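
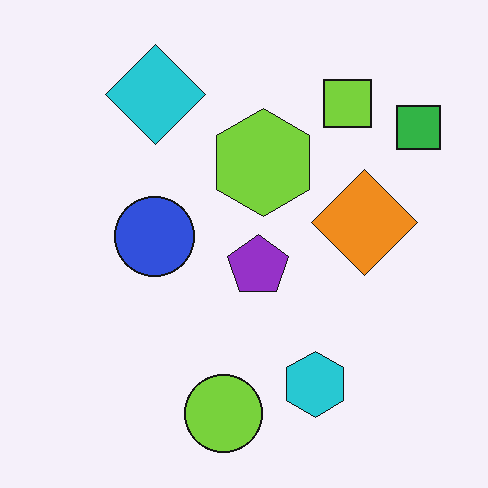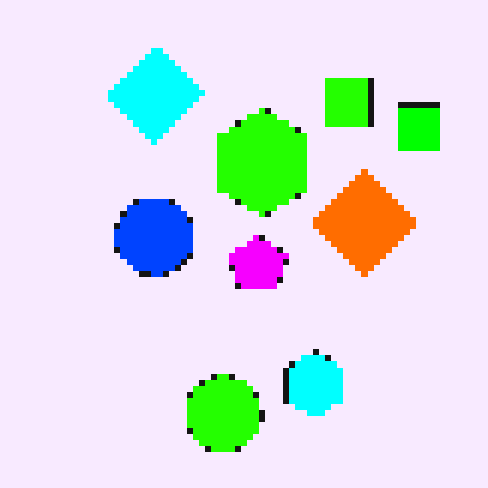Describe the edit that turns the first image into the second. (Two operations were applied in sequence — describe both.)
The second image is the first moderately pixelated, then heavily oversaturated.

Shapes are reduced to large square blocks; fine edges and outlines are lost — a downscale-then-upscale (mosaic) effect. All colors are more vivid — a global saturation change.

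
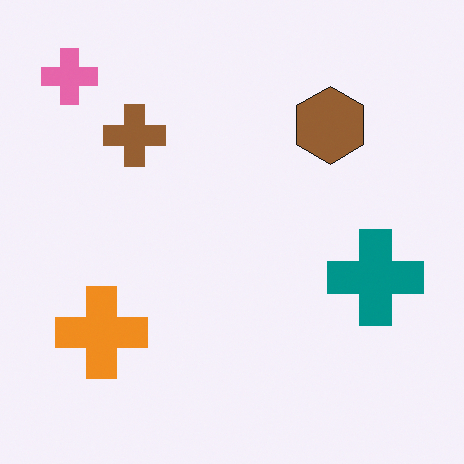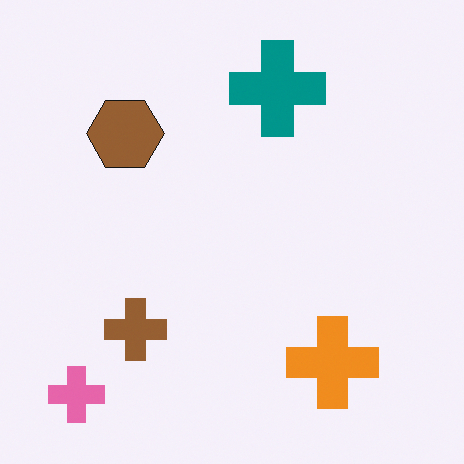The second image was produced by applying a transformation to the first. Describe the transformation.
It was rotated 90° counter-clockwise.

The pink cross sits in the top-left of the first image and the bottom-left of the second — consistent with a whole-image 90° counter-clockwise rotation.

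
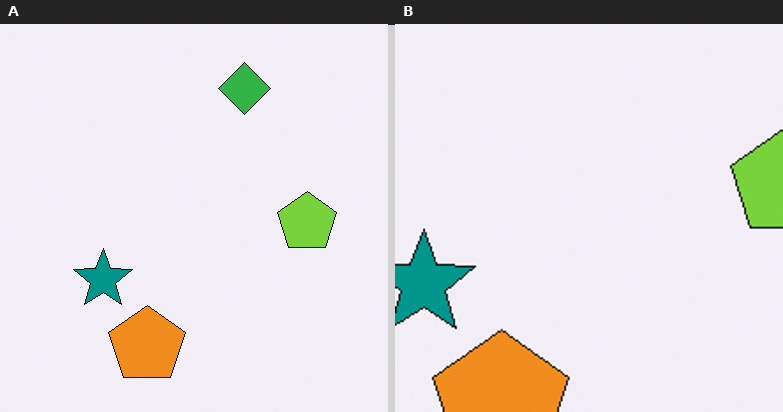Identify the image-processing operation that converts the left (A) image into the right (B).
Cropped to a noticeably smaller region and rescaled.

The visible shapes are larger and the field of view is narrower; shapes near the original edges may be partly or wholly outside the frame — a crop-and-rescale.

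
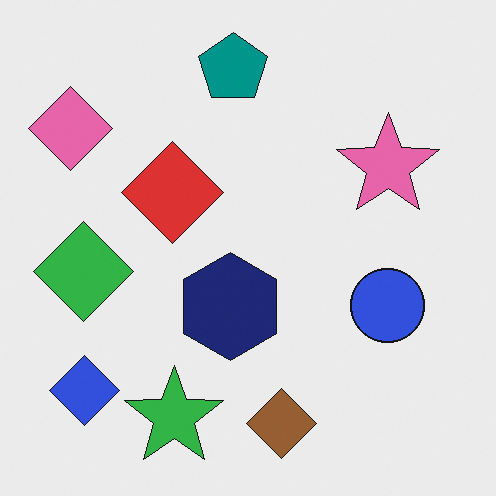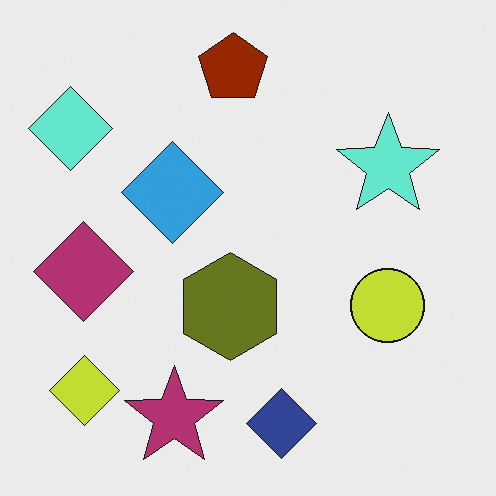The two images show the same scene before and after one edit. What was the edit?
The image was hue-shifted through roughly half the color wheel.

Every shape's color has rotated by the same amount around the hue wheel — a uniform hue shift.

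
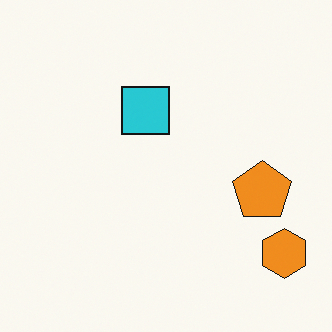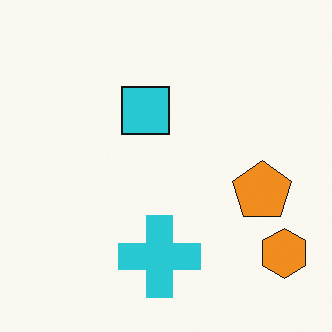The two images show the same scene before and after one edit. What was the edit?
The image was overlaid with an additional cyan cross.

A cyan cross appears in the second image that is absent from the first.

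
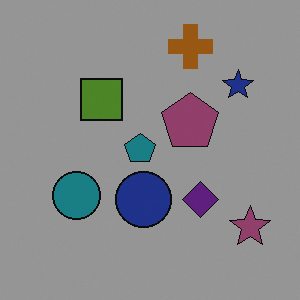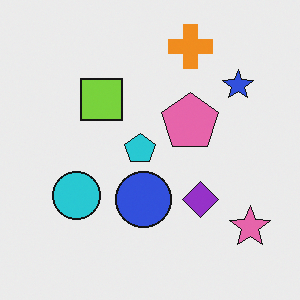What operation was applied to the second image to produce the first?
The first image is the second noticeably darkened.

Every pixel — background and shapes alike — is uniformly darkened.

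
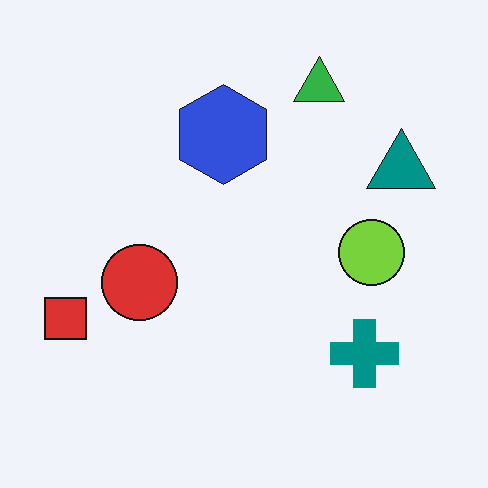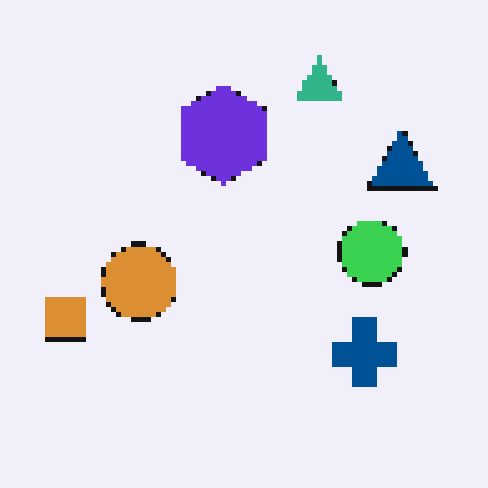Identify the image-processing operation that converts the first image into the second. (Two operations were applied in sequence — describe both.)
It was hue-shifted by a small amount, then mildly pixelated.

Every shape's color has rotated by the same amount around the hue wheel — a uniform hue shift. Shapes are reduced to large square blocks; fine edges and outlines are lost — a downscale-then-upscale (mosaic) effect.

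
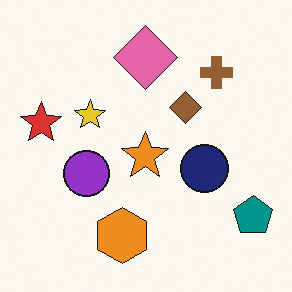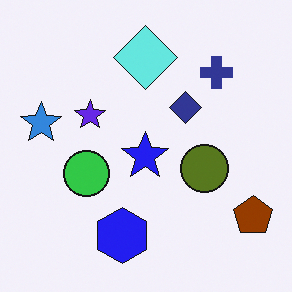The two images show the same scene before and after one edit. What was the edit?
The second image is the first hue-shifted through roughly half the color wheel.

Every shape's color has rotated by the same amount around the hue wheel — a uniform hue shift.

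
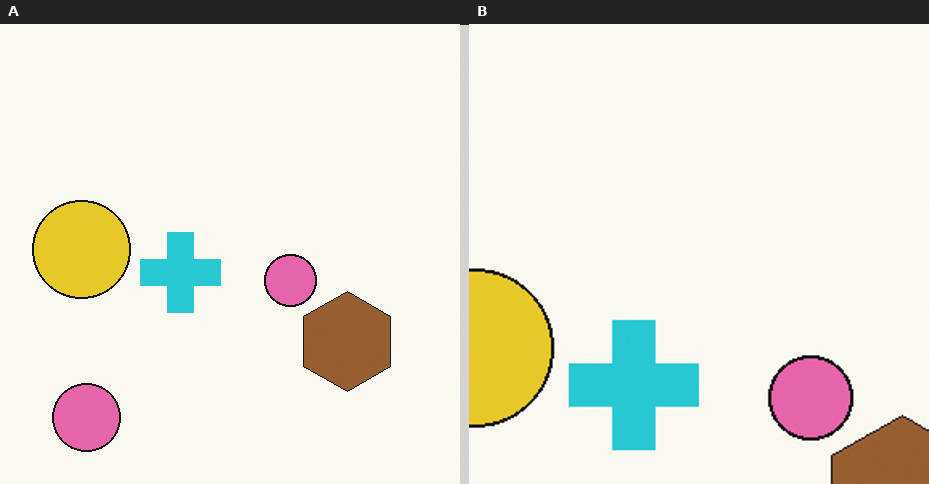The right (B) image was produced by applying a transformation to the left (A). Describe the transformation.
The image was cropped to a modestly smaller region and rescaled.

The visible shapes are larger and the field of view is narrower; shapes near the original edges may be partly or wholly outside the frame — a crop-and-rescale.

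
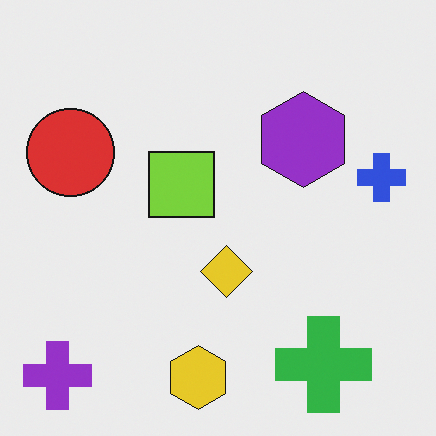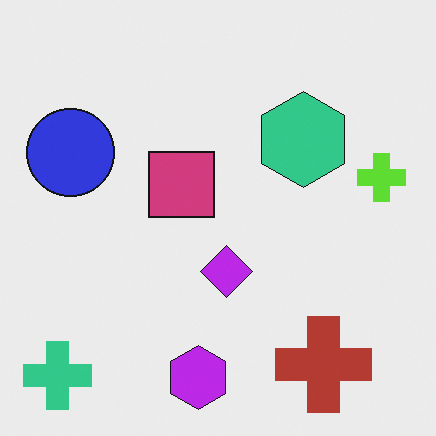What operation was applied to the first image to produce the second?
This is the original image hue-shifted through roughly half the color wheel.

Every shape's color has rotated by the same amount around the hue wheel — a uniform hue shift.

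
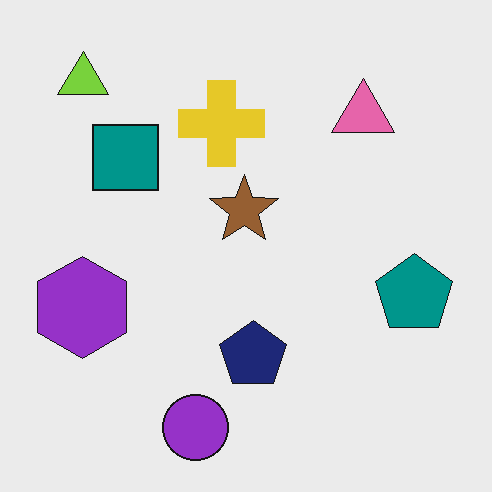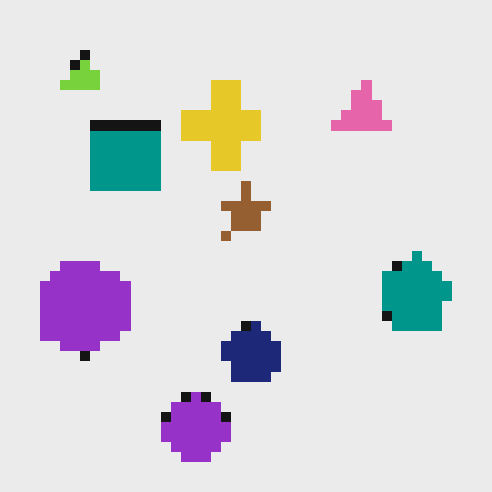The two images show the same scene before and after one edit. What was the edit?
The second image is the first coarsely pixelated.

Shapes are reduced to large square blocks; fine edges and outlines are lost — a downscale-then-upscale (mosaic) effect.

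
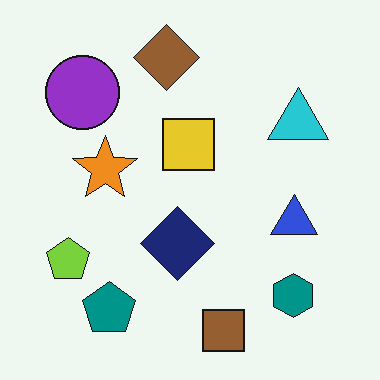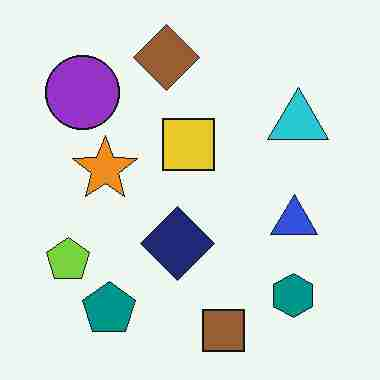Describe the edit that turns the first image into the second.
The transformation is: heavily JPEG-compressed with obvious blocking artifacts.

Blocky 8×8 compression artifacts appear around shape edges and the flat background shows ringing — characteristic JPEG degradation.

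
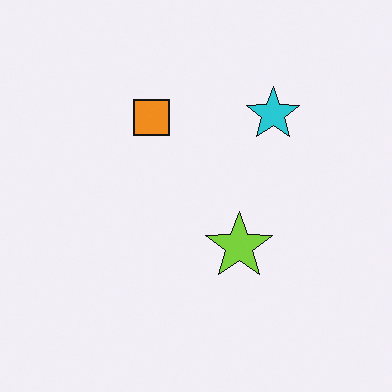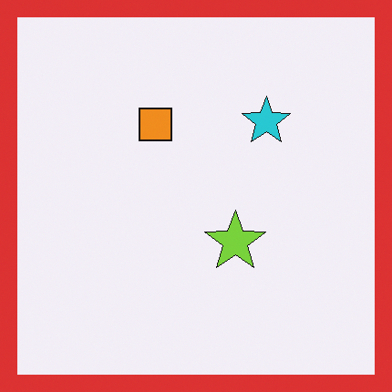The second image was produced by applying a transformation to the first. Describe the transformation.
The second image is the first framed with a red border.

A solid red frame runs around the edge of the second image, with the content slightly shrunk inside it.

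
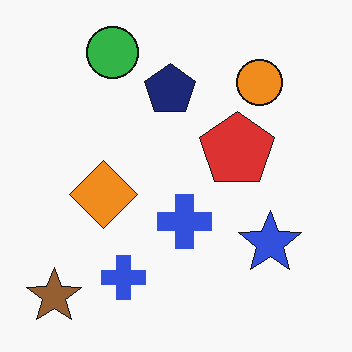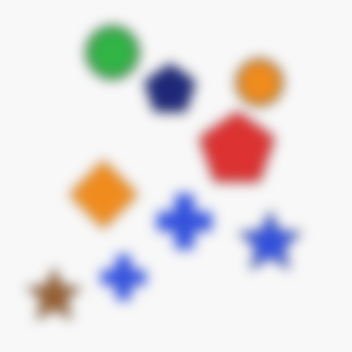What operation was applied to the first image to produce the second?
The second image is the first heavily blurred.

Shape edges and outlines are uniformly softened across the whole image.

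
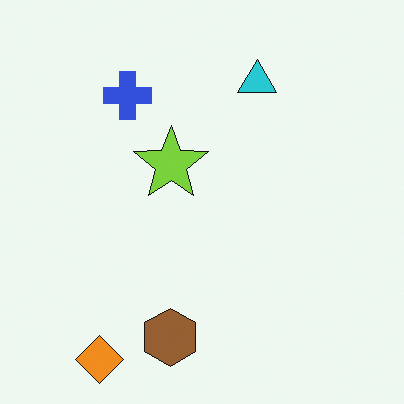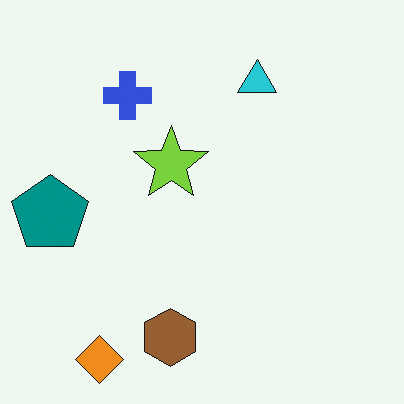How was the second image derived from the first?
The transformation is: overlaid with an additional teal pentagon.

A teal pentagon appears in the second image that is absent from the first.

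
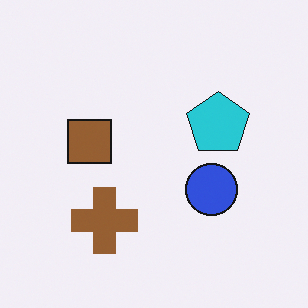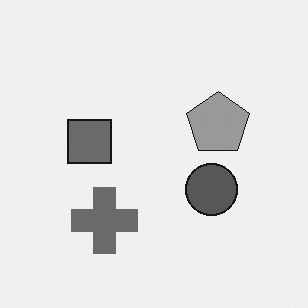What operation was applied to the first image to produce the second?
The transformation is: converted to grayscale.

All color is removed — every shape is now a shade of grey.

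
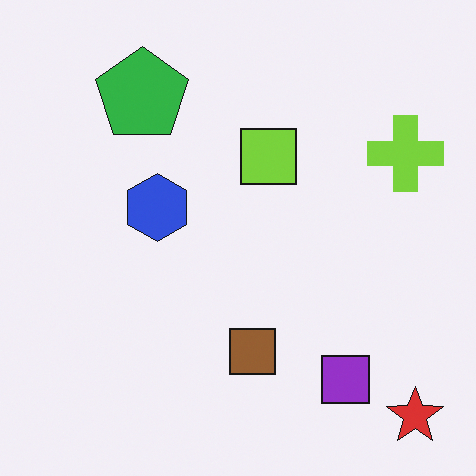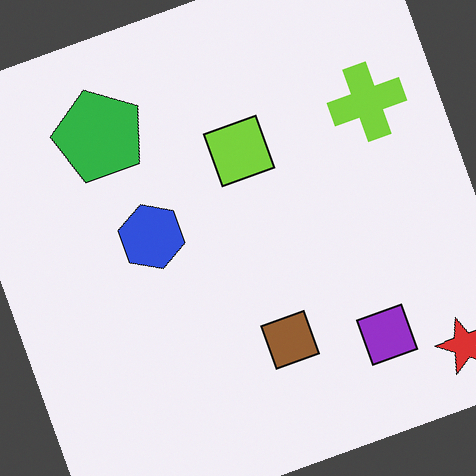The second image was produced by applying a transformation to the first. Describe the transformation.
The second image is the first rotated counter-clockwise by a clearly visible amount.

Every shape is tilted by the same angle and the image corners show triangular fill wedges — a whole-image rotation by a non-right angle.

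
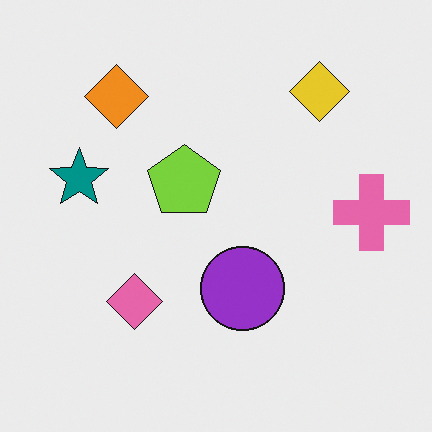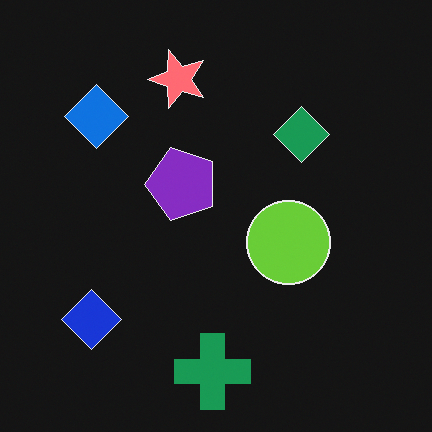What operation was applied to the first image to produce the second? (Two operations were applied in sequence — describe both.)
It was color-inverted (negative), then transposed (reflected across the top-left ↔ bottom-right diagonal).

The light background has become dark and every shape's color is its complement — a photographic negative. Shapes have swapped their row and column positions — what was in the top-right is now in the bottom-left — a diagonal reflection.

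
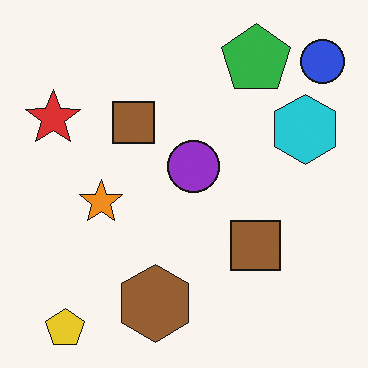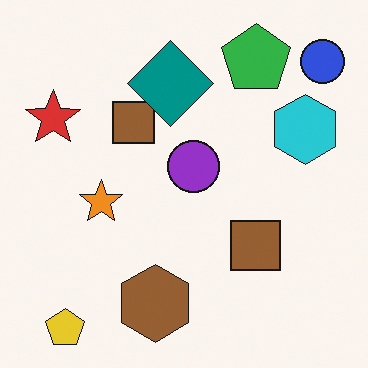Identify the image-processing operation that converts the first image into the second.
It was overlaid with an additional teal diamond.

A teal diamond appears in the second image that is absent from the first.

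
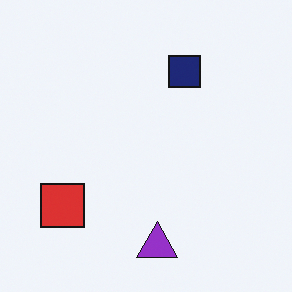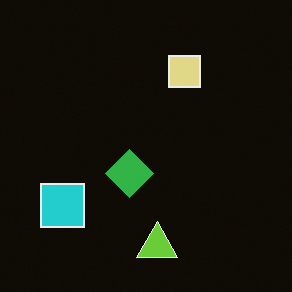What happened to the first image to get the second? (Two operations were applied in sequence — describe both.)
The image was color-inverted (negative), then overlaid with an additional green diamond.

The light background has become dark and every shape's color is its complement — a photographic negative. A green diamond appears in the second image that is absent from the first.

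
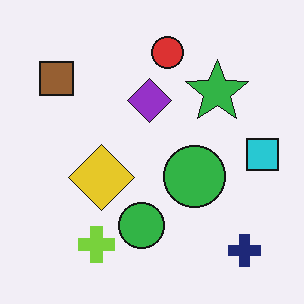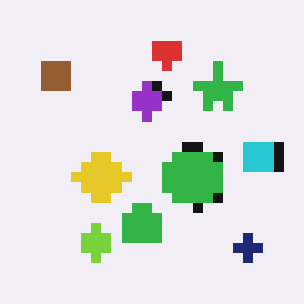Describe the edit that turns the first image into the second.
The transformation is: coarsely pixelated.

Shapes are reduced to large square blocks; fine edges and outlines are lost — a downscale-then-upscale (mosaic) effect.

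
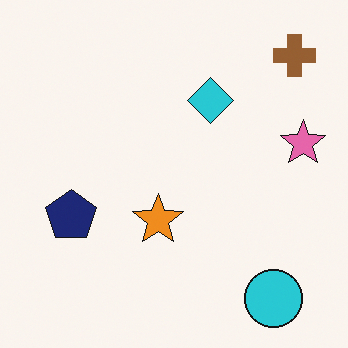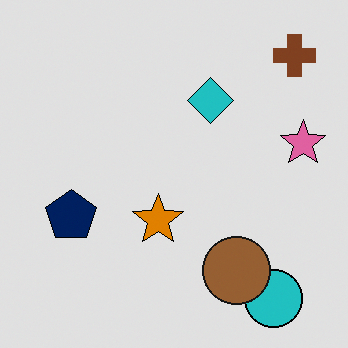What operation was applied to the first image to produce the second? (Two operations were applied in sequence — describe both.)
Moderately posterized, then overlaid with an additional brown circle.

Each flat color has snapped to a coarser quantized level — most visibly, the near-white background has dropped to a flat grey. A brown circle appears in the second image that is absent from the first.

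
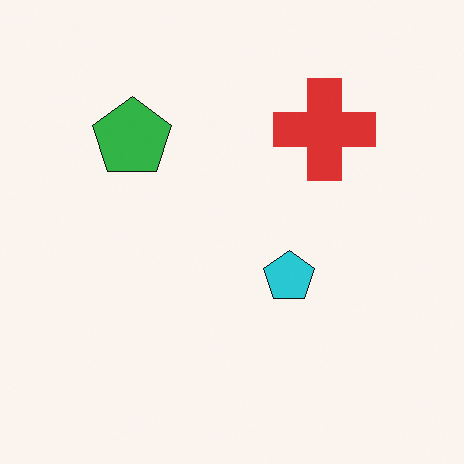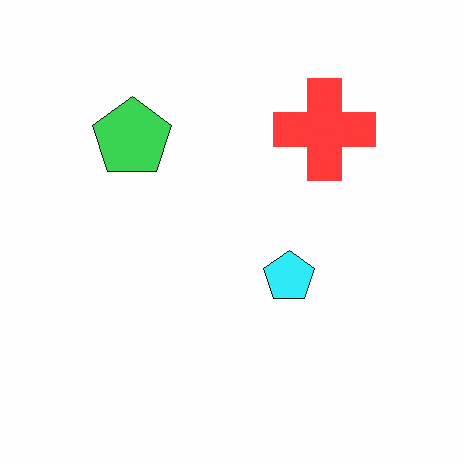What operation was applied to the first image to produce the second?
The image was slightly brightened.

Every pixel — background and shapes alike — is uniformly brightened.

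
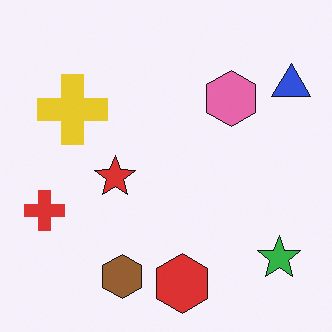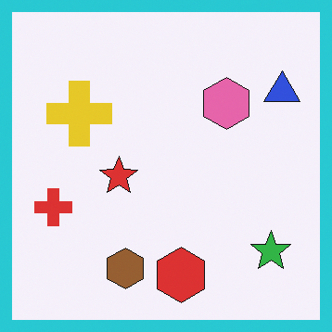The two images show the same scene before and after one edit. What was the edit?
The image was framed with a cyan border.

A solid cyan frame runs around the edge of the second image, with the content slightly shrunk inside it.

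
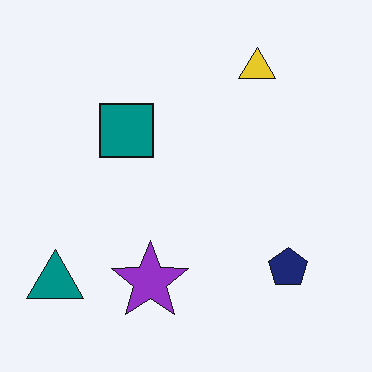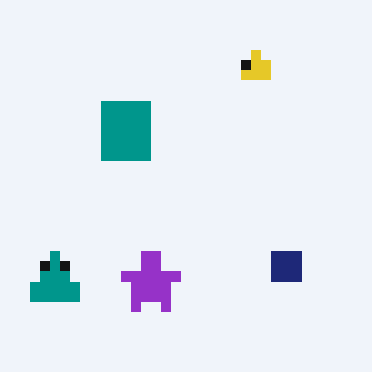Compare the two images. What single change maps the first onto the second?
The image was coarsely pixelated.

Shapes are reduced to large square blocks; fine edges and outlines are lost — a downscale-then-upscale (mosaic) effect.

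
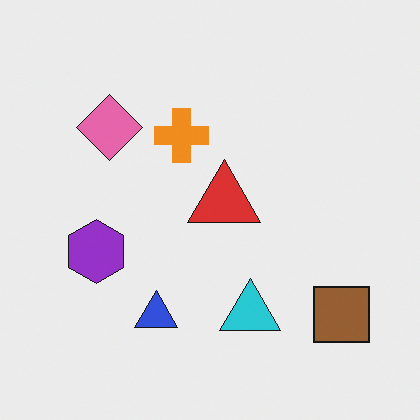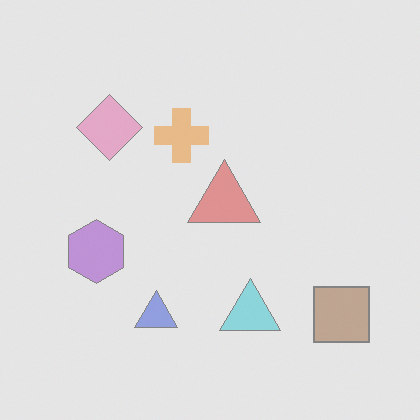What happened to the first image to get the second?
This is the original image given much lower contrast.

Tones are pushed toward mid-grey across the whole image — a global contrast change.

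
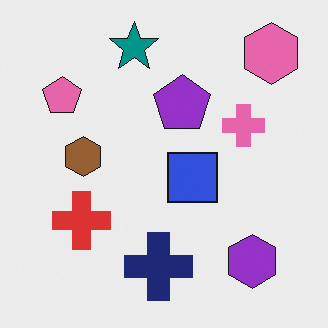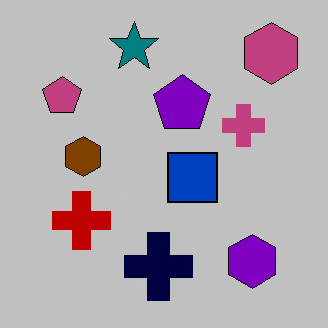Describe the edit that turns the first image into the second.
It was aggressively posterized.

Each flat color has snapped to a coarser quantized level — most visibly, the near-white background has dropped to a flat grey.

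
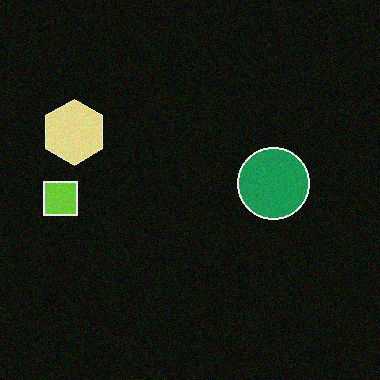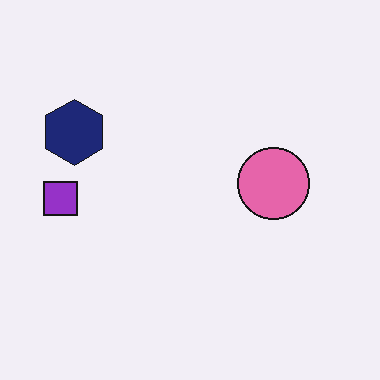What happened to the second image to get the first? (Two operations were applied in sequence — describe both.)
Color-inverted (negative), then degraded with subtle gaussian noise.

The light background has become dark and every shape's color is its complement — a photographic negative. Random speckle covers the whole image, including the flat background.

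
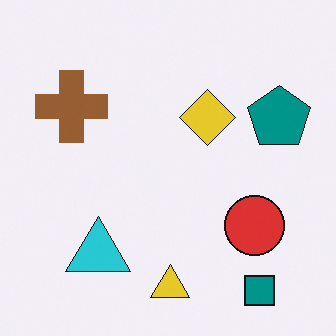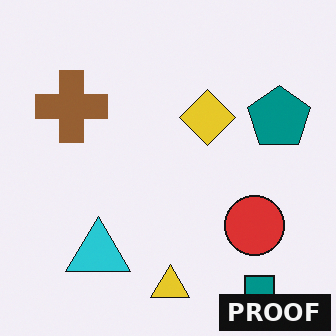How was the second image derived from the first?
It was watermarked with the text "PROOF" in the lower-right corner.

A dark label reading "PROOF" appears in the lower-right corner.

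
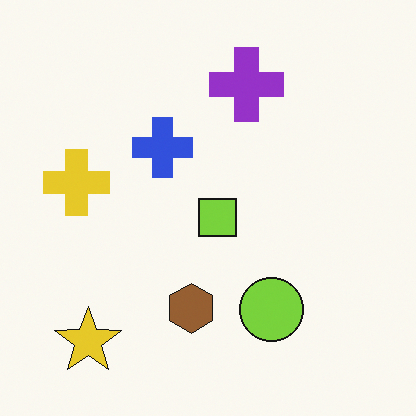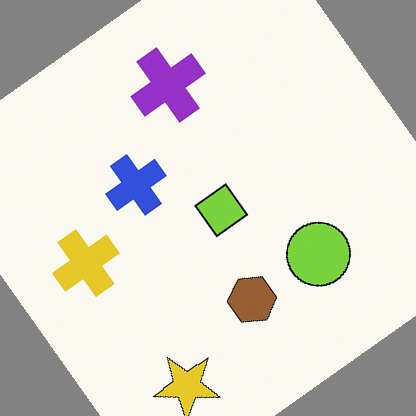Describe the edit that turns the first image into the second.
The second image is the first rotated counter-clockwise by a large amount — several tens of degrees.

Every shape is tilted by the same angle and the image corners show triangular fill wedges — a whole-image rotation by a non-right angle.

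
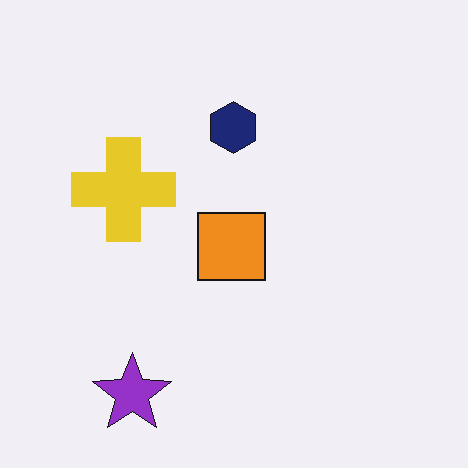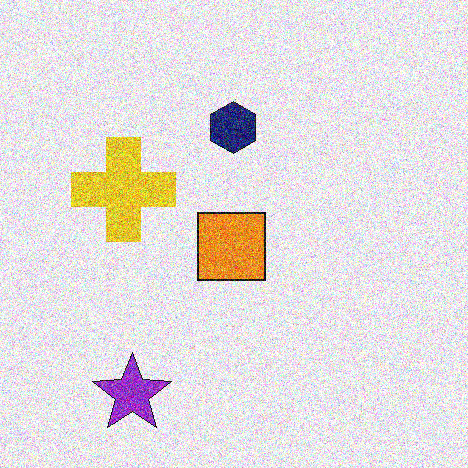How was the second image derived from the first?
Degraded with strong gaussian noise.

Random speckle covers the whole image, including the flat background.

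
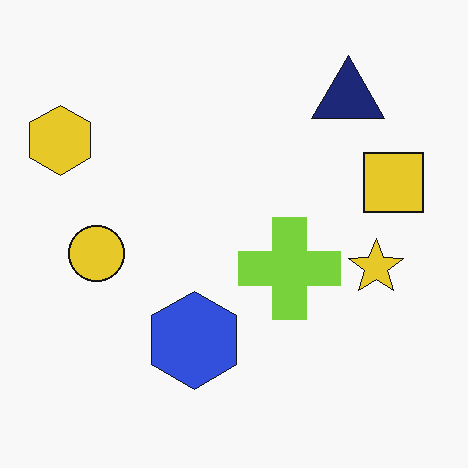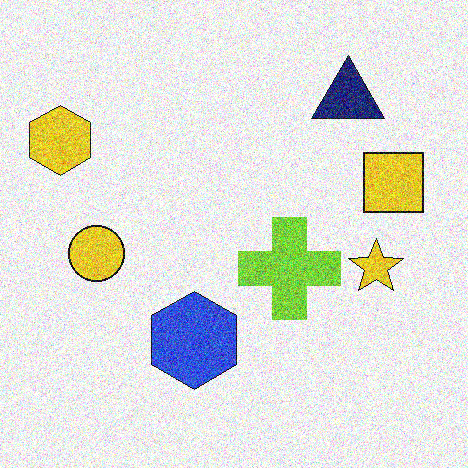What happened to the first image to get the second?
Degraded with strong gaussian noise.

Random speckle covers the whole image, including the flat background.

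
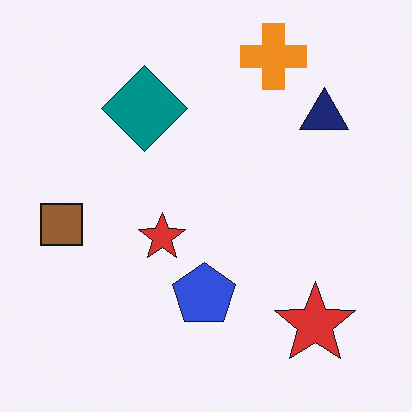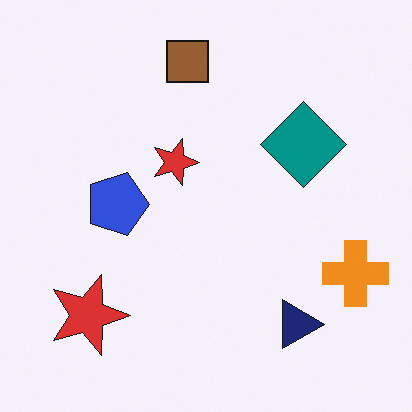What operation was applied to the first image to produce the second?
The second image is the first rotated 90° clockwise.

The orange cross sits in the top of the first image and the right of the second — consistent with a whole-image 90° clockwise rotation.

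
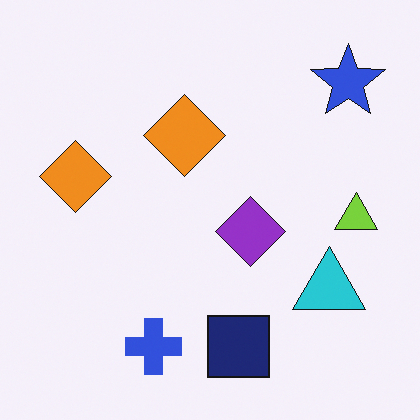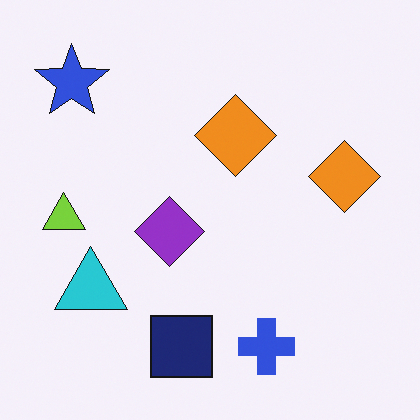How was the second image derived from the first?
The transformation is: flipped horizontally (left ↔ right).

The lime triangle is in the right of the first image and the left of the second — shapes on opposite sides of the vertical midline have swapped in a mirror flip.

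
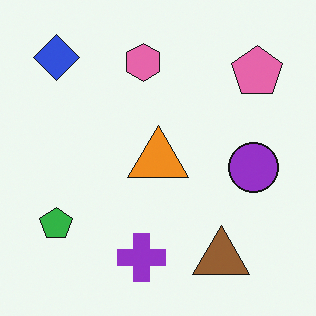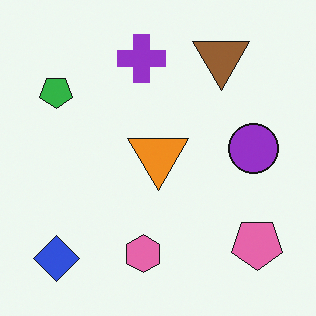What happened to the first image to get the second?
The transformation is: flipped vertically (top ↔ bottom).

The blue diamond is in the top-left of the first image and the bottom-left of the second — shapes on opposite sides of the horizontal midline have swapped in a mirror flip.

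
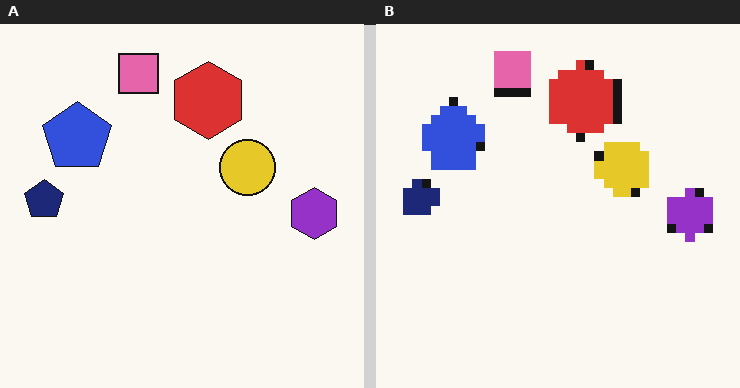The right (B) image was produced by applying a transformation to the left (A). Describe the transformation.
It was heavily pixelated into large blocks.

Shapes are reduced to large square blocks; fine edges and outlines are lost — a downscale-then-upscale (mosaic) effect.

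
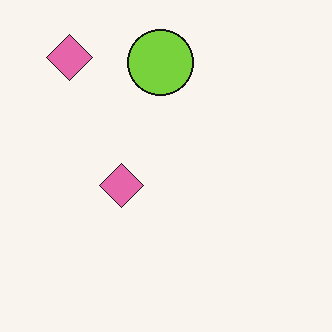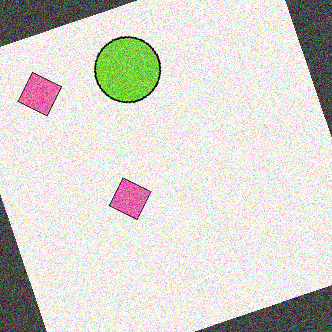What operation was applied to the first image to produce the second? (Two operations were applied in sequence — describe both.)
The second image is the first rotated counter-clockwise by a clearly visible amount, then degraded with strong gaussian noise.

Every shape is tilted by the same angle and the image corners show triangular fill wedges — a whole-image rotation by a non-right angle. Random speckle covers the whole image, including the flat background.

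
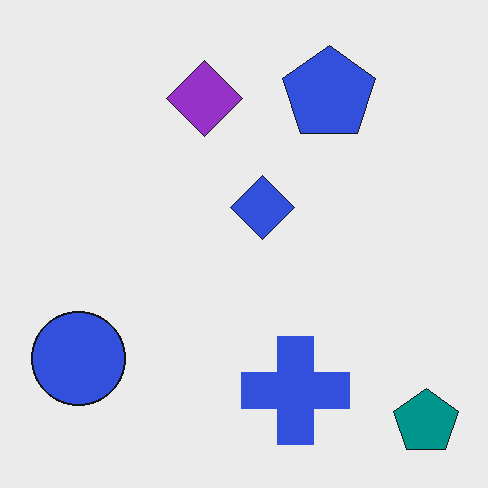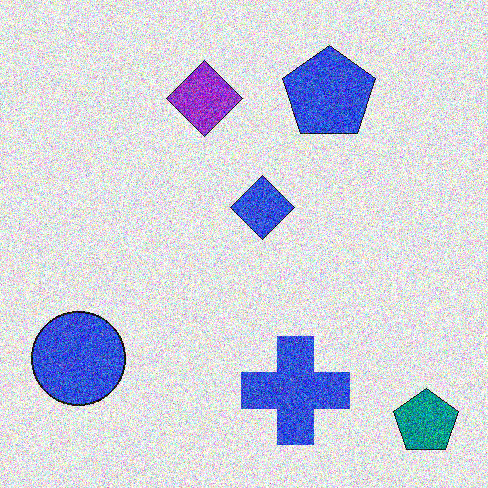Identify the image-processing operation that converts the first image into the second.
This is the original image degraded with strong gaussian noise.

Random speckle covers the whole image, including the flat background.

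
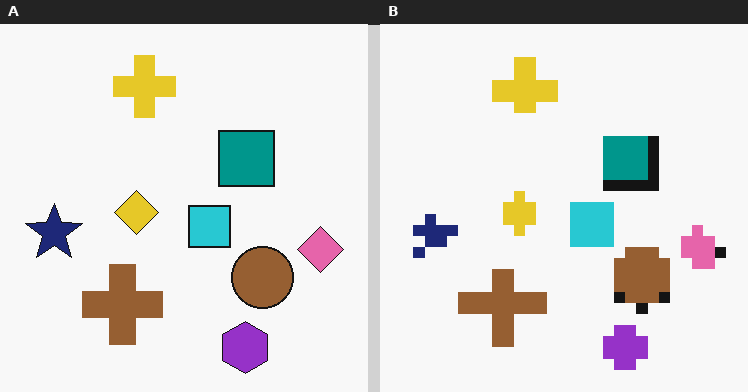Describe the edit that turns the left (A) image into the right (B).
Coarsely pixelated.

Shapes are reduced to large square blocks; fine edges and outlines are lost — a downscale-then-upscale (mosaic) effect.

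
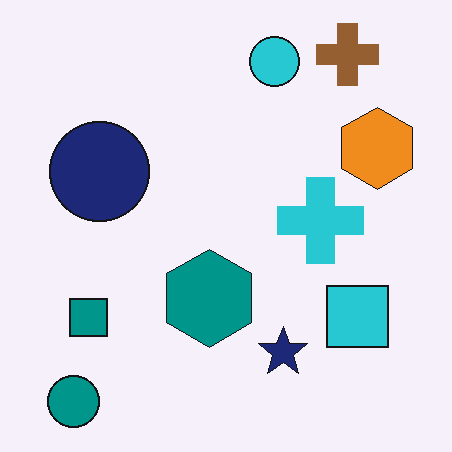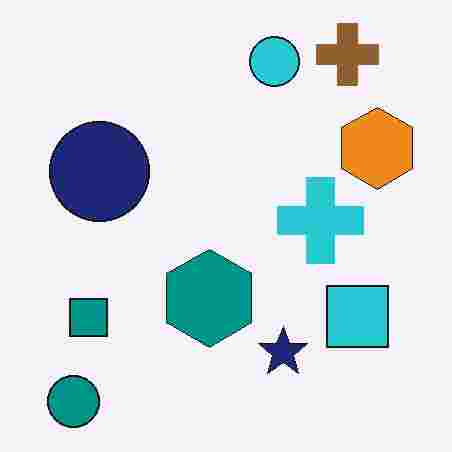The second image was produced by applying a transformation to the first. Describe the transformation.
It was degraded with heavy JPEG compression.

Blocky 8×8 compression artifacts appear around shape edges and the flat background shows ringing — characteristic JPEG degradation.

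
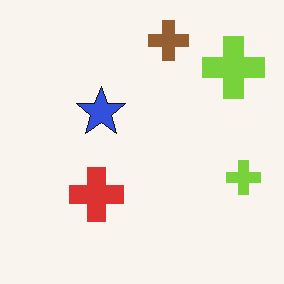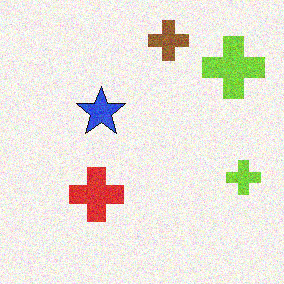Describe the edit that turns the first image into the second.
The second image is the first degraded with moderate additive noise.

Random speckle covers the whole image, including the flat background.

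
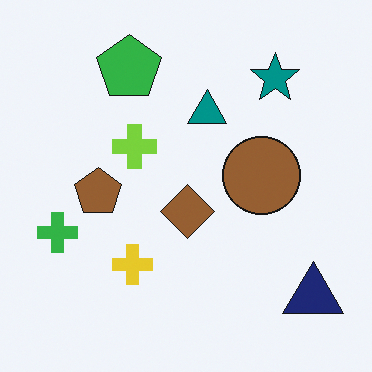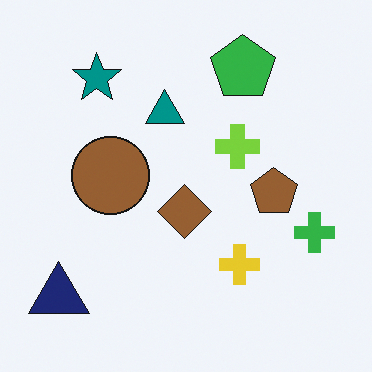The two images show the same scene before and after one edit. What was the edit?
It was flipped horizontally (left ↔ right).

The green cross is in the left of the first image and the right of the second — shapes on opposite sides of the vertical midline have swapped in a mirror flip.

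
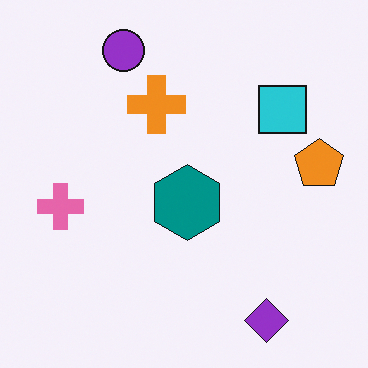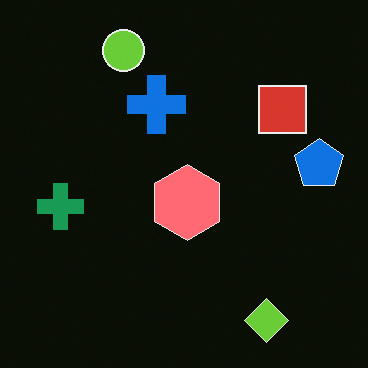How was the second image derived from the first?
This is the original image color-inverted (negative).

The light background has become dark and every shape's color is its complement — a photographic negative.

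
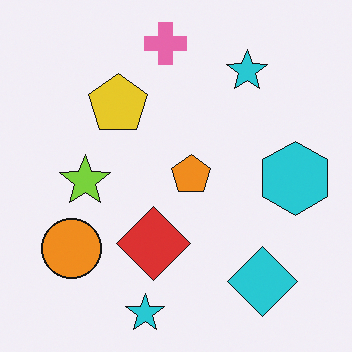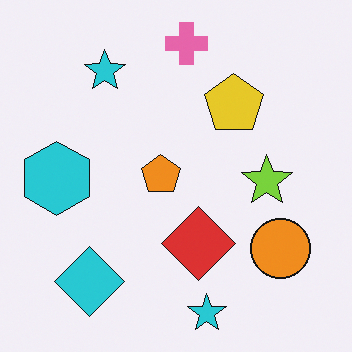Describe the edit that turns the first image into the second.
This is the original image flipped horizontally (left ↔ right).

The cyan hexagon is in the right of the first image and the left of the second — shapes on opposite sides of the vertical midline have swapped in a mirror flip.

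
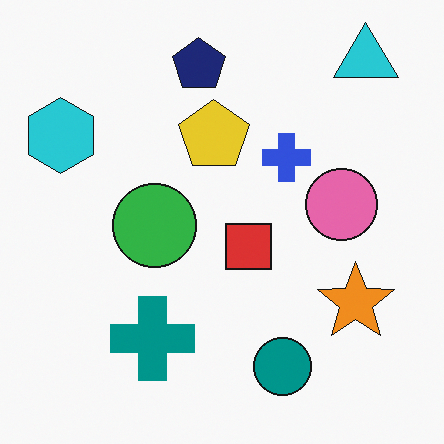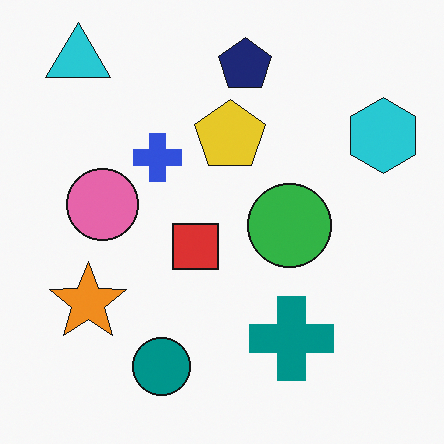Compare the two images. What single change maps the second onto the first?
This is the original image flipped horizontally (left ↔ right).

The cyan hexagon is in the top-right of the second image and the top-left of the first — shapes on opposite sides of the vertical midline have swapped in a mirror flip.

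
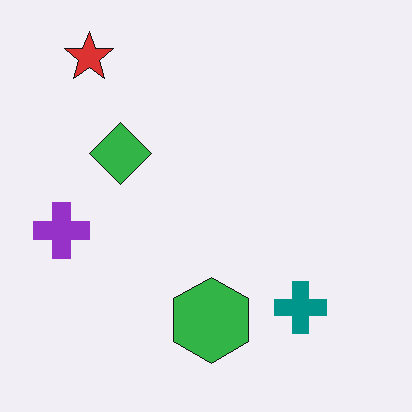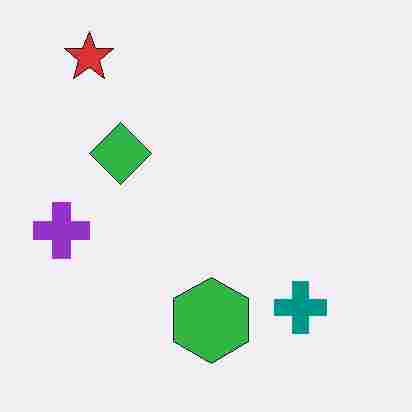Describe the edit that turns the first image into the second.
The transformation is: degraded with heavy JPEG compression.

Blocky 8×8 compression artifacts appear around shape edges and the flat background shows ringing — characteristic JPEG degradation.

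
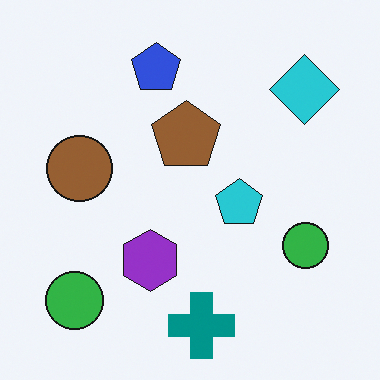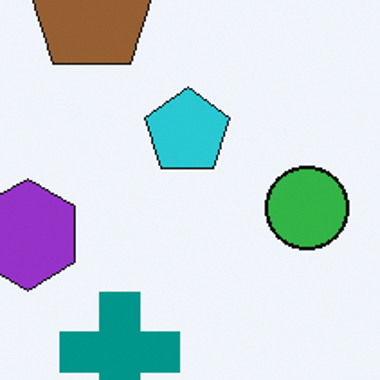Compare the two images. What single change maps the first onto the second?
This is the original image cropped tightly and scaled back up.

The visible shapes are larger and the field of view is narrower; shapes near the original edges may be partly or wholly outside the frame — a crop-and-rescale.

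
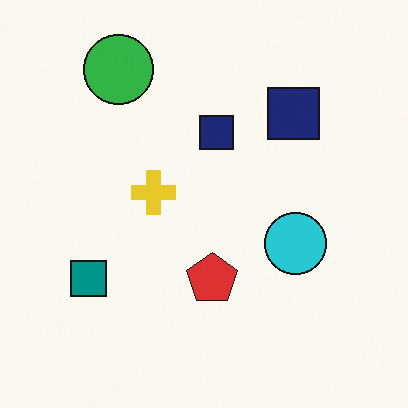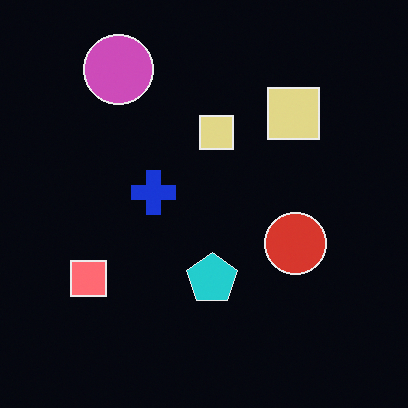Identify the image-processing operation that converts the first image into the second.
Color-inverted (negative).

The light background has become dark and every shape's color is its complement — a photographic negative.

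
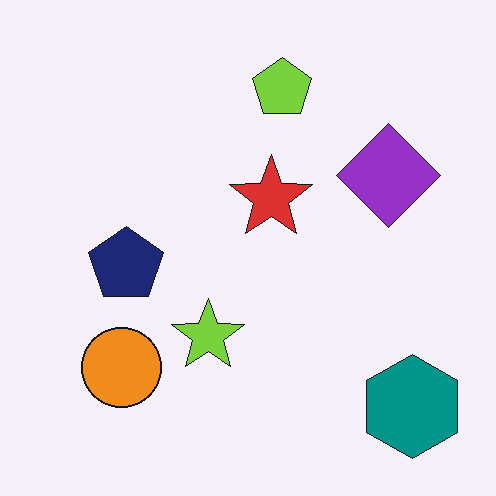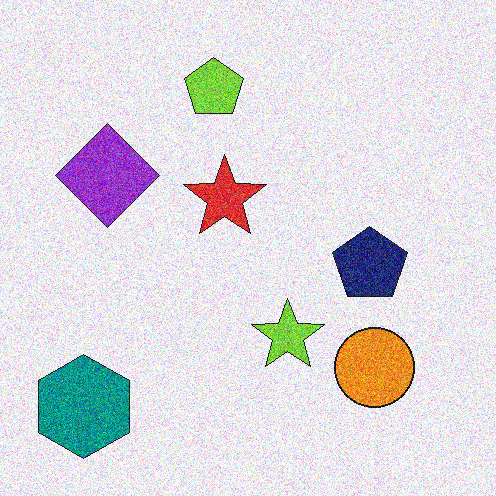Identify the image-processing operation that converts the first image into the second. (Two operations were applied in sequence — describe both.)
The second image is the first flipped horizontally (left ↔ right), then degraded with strong gaussian noise.

The teal hexagon is in the bottom-right of the first image and the bottom-left of the second — shapes on opposite sides of the vertical midline have swapped in a mirror flip. Random speckle covers the whole image, including the flat background.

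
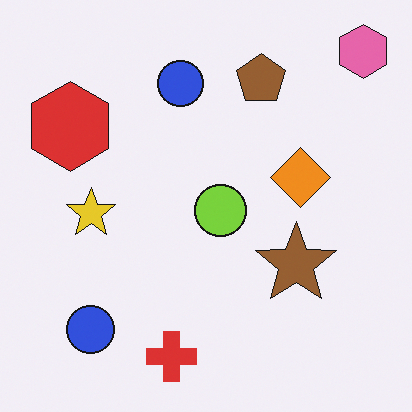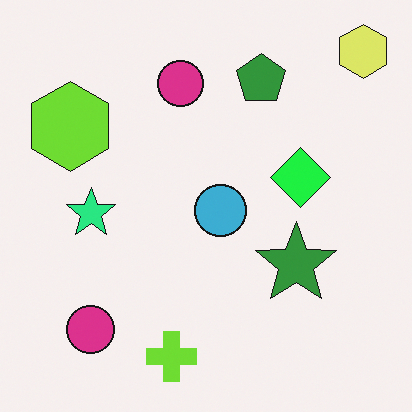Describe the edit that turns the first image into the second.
Hue-shifted noticeably.

Every shape's color has rotated by the same amount around the hue wheel — a uniform hue shift.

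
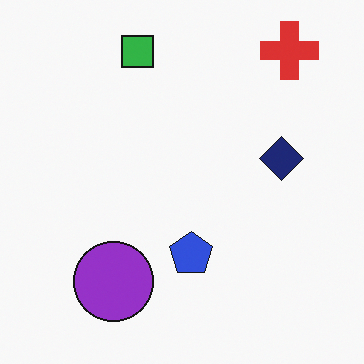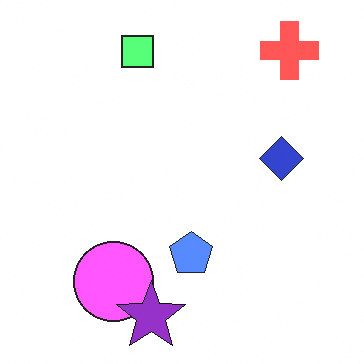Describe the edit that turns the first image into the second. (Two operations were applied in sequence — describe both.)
It was substantially brightened, then overlaid with an additional purple star.

Every pixel — background and shapes alike — is uniformly brightened. A purple star appears in the second image that is absent from the first.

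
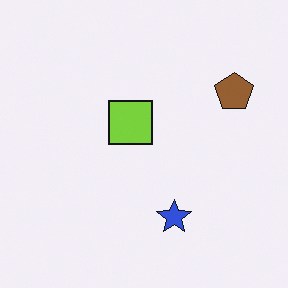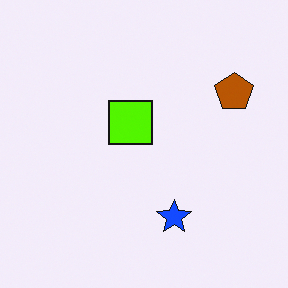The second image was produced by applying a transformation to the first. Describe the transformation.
The image was heavily oversaturated.

All colors are more vivid — a global saturation change.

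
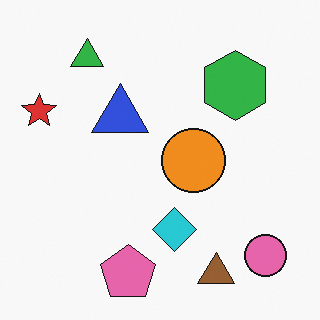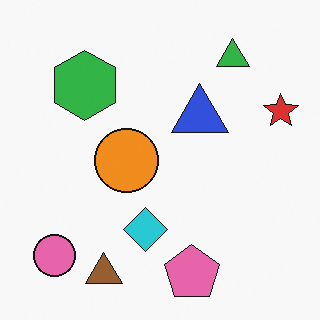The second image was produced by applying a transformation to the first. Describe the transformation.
It was flipped horizontally (left ↔ right).

The red star is in the left of the first image and the right of the second — shapes on opposite sides of the vertical midline have swapped in a mirror flip.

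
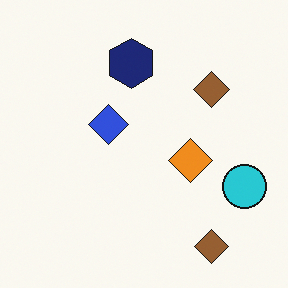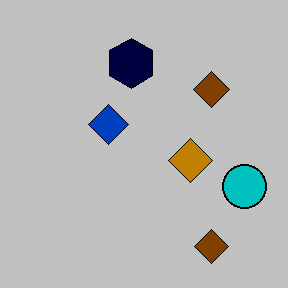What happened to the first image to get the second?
It was heavily posterized to just a handful of flat colors.

Each flat color has snapped to a coarser quantized level — most visibly, the near-white background has dropped to a flat grey.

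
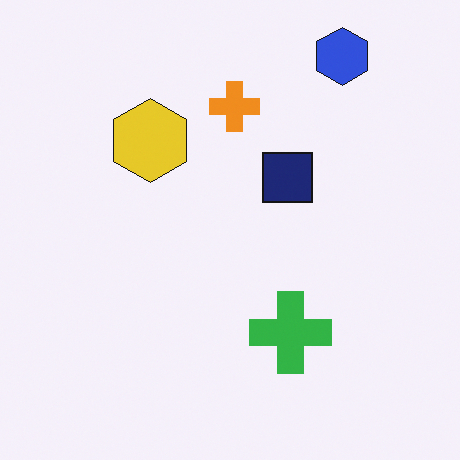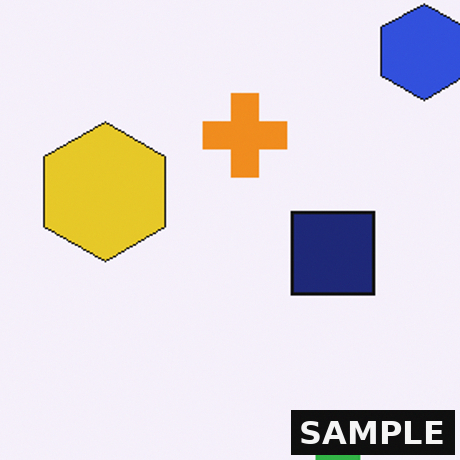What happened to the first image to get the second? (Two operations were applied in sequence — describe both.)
The image was cropped tightly and scaled back up, then watermarked with the text "SAMPLE" in the lower-right corner.

The visible shapes are larger and the field of view is narrower; shapes near the original edges may be partly or wholly outside the frame — a crop-and-rescale. A dark label reading "SAMPLE" appears in the lower-right corner.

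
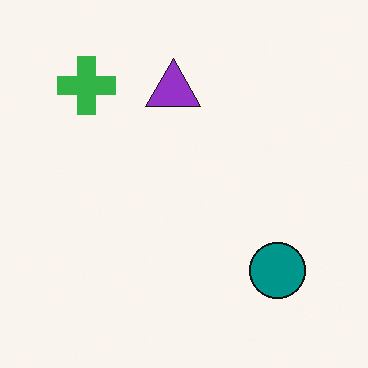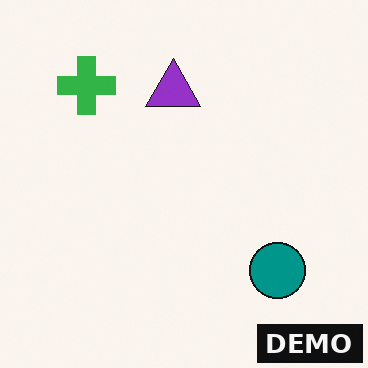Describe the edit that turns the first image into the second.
This is the original image watermarked with the text "DEMO" in the lower-right corner.

A dark label reading "DEMO" appears in the lower-right corner.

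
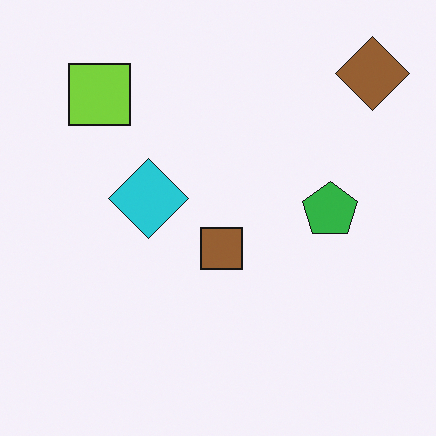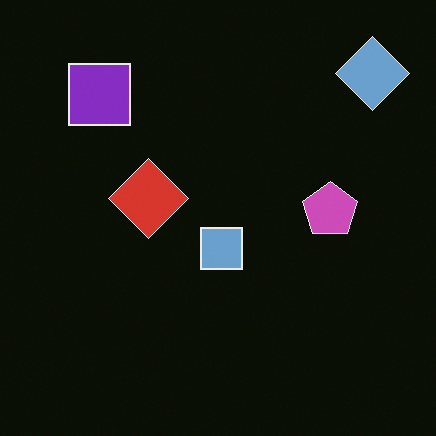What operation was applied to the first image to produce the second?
It was color-inverted (negative).

The light background has become dark and every shape's color is its complement — a photographic negative.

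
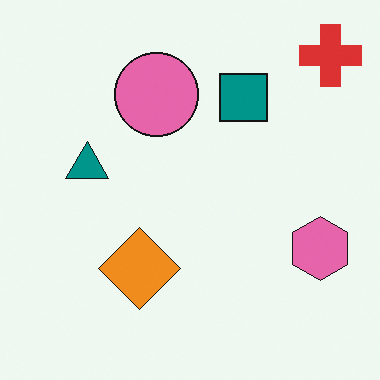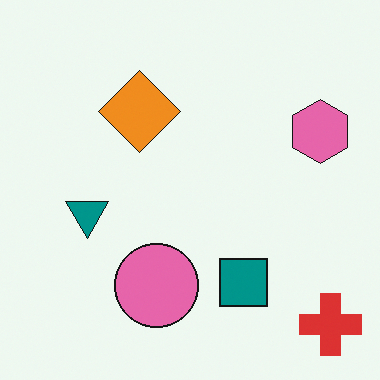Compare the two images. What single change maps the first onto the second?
This is the original image flipped vertically (top ↔ bottom).

The red cross is in the top-right of the first image and the bottom-right of the second — shapes on opposite sides of the horizontal midline have swapped in a mirror flip.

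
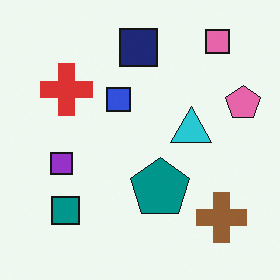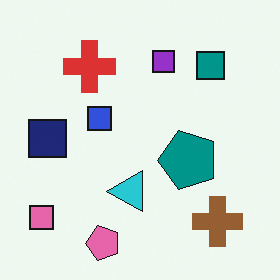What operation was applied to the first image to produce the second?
It was transposed (reflected across the top-left ↔ bottom-right diagonal).

Shapes have swapped their row and column positions — what was in the top-right is now in the bottom-left — a diagonal reflection.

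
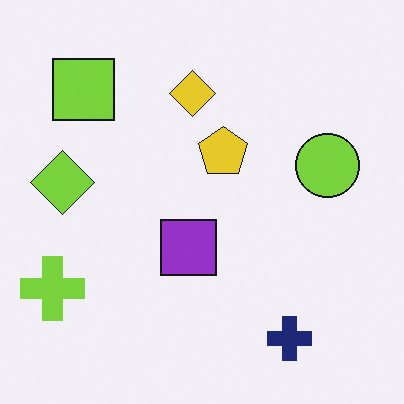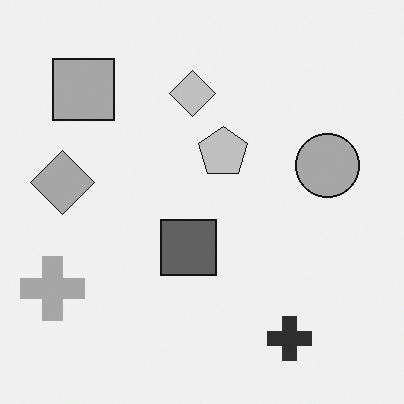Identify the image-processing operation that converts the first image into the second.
It was converted to grayscale.

All color is removed — every shape is now a shade of grey.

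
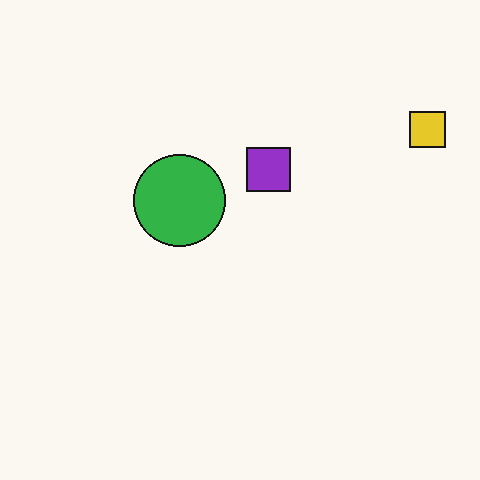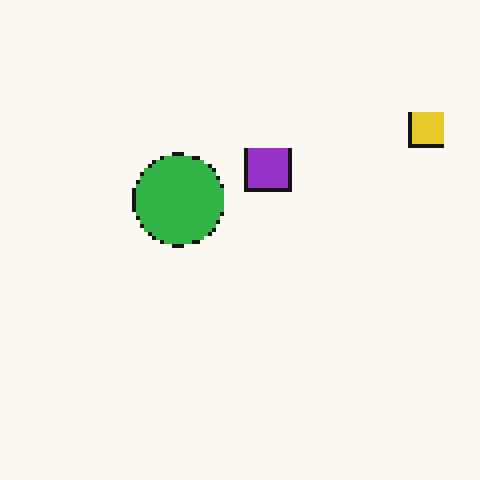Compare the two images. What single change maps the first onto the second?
This is the original image mildly pixelated.

Shapes are reduced to large square blocks; fine edges and outlines are lost — a downscale-then-upscale (mosaic) effect.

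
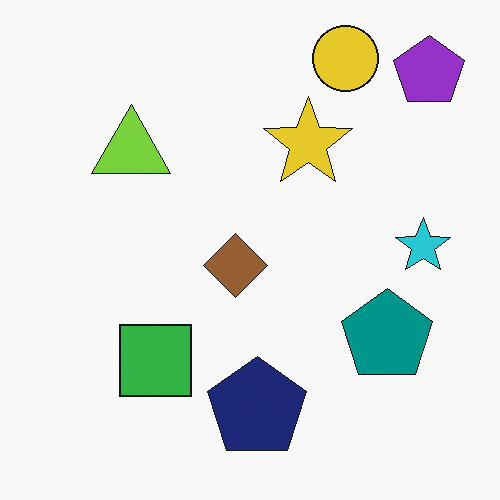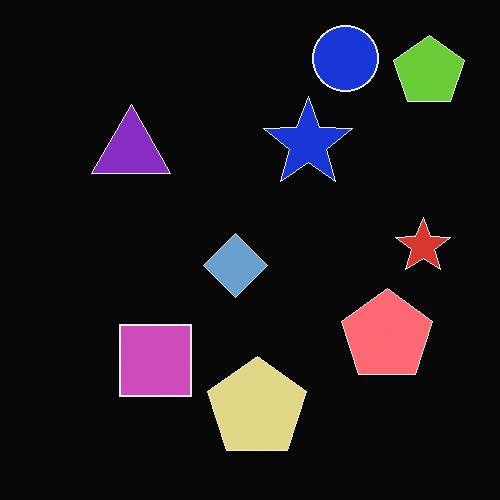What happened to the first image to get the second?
The image was color-inverted (negative).

The light background has become dark and every shape's color is its complement — a photographic negative.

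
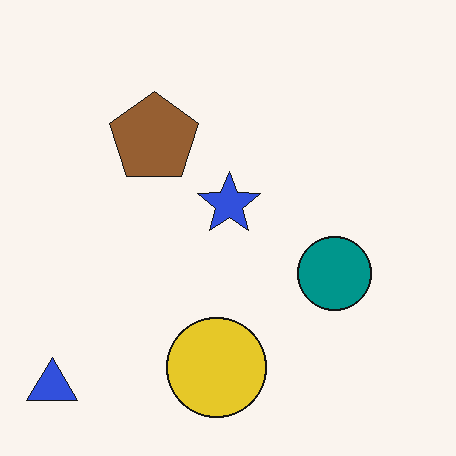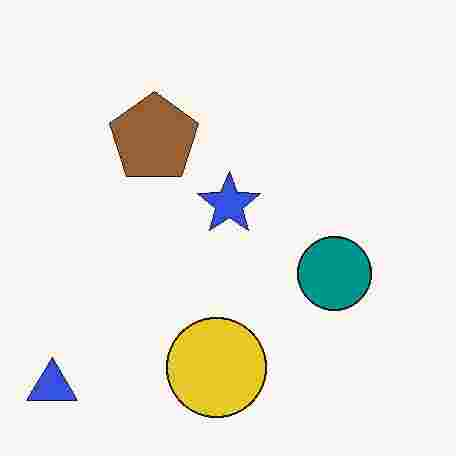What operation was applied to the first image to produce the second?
It was degraded with heavy JPEG compression.

Blocky 8×8 compression artifacts appear around shape edges and the flat background shows ringing — characteristic JPEG degradation.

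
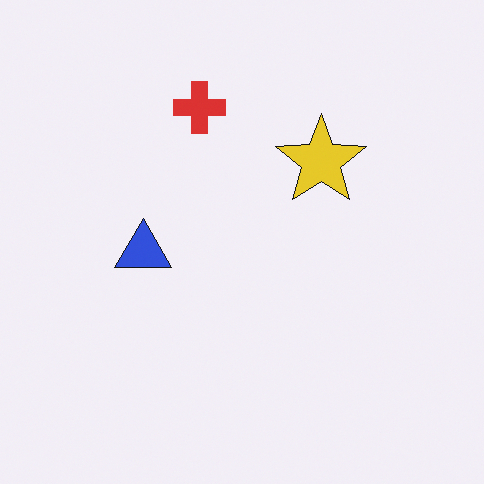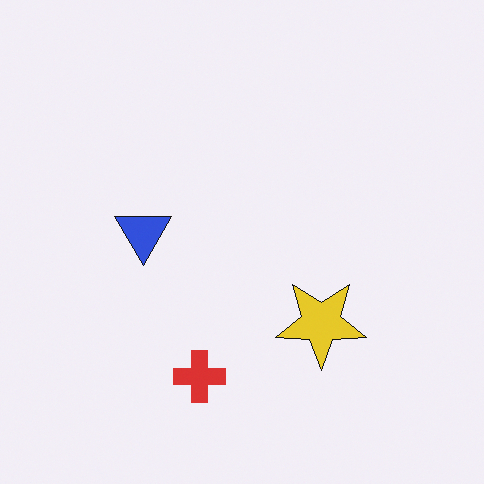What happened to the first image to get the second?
The second image is the first flipped vertically (top ↔ bottom).

The red cross is in the top of the first image and the bottom of the second — shapes on opposite sides of the horizontal midline have swapped in a mirror flip.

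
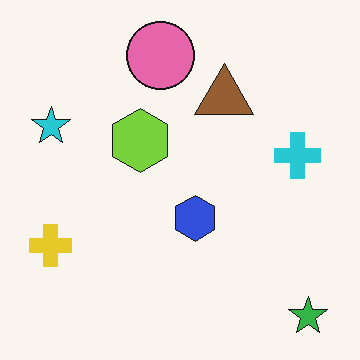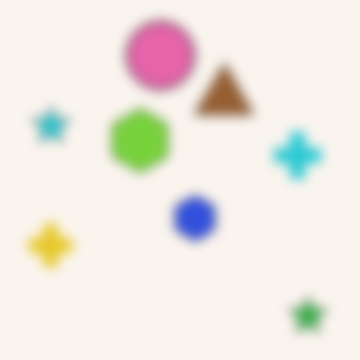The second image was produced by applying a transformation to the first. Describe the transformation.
Strongly gaussian-blurred.

Shape edges and outlines are uniformly softened across the whole image.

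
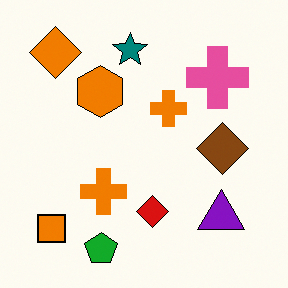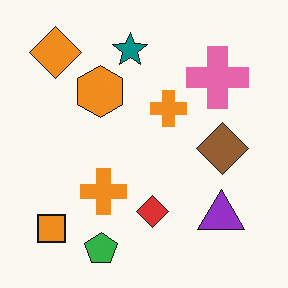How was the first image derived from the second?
The first image is the second given slightly increased contrast.

Tones are pushed away from mid-grey across the whole image — a global contrast change.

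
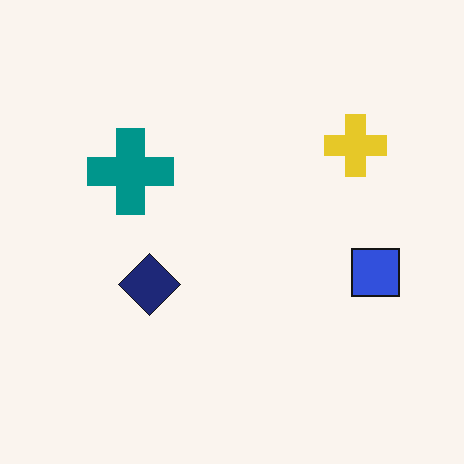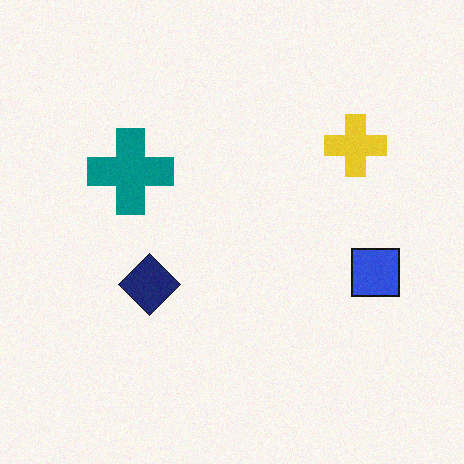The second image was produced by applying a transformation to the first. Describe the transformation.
It was degraded with light additive noise.

Random speckle covers the whole image, including the flat background.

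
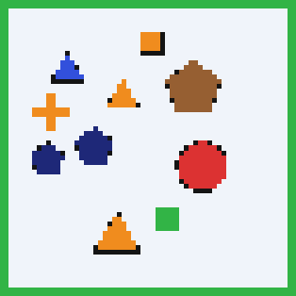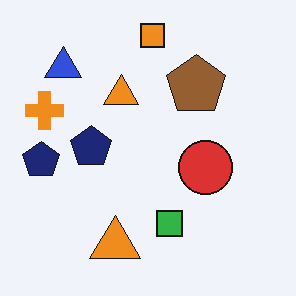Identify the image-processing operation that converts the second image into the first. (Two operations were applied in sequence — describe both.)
Mildly pixelated, then framed with a green border.

Shapes are reduced to large square blocks; fine edges and outlines are lost — a downscale-then-upscale (mosaic) effect. A solid green frame runs around the edge of the first image, with the content slightly shrunk inside it.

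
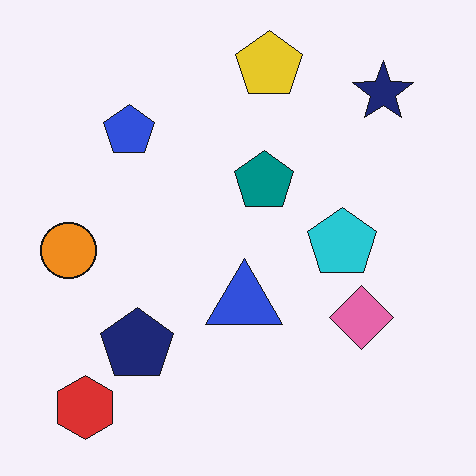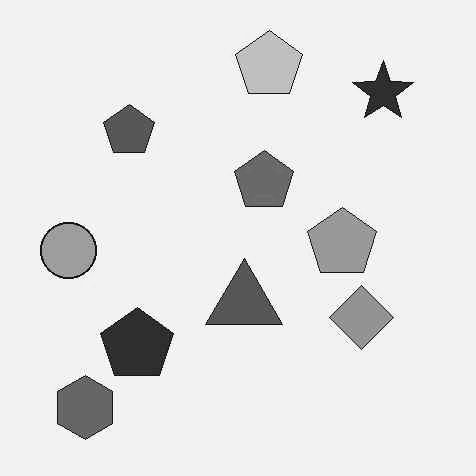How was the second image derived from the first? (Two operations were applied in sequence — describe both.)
The second image is the first JPEG-compressed with visible artifacts, then converted to grayscale.

Blocky 8×8 compression artifacts appear around shape edges and the flat background shows ringing — characteristic JPEG degradation. All color is removed — every shape is now a shade of grey.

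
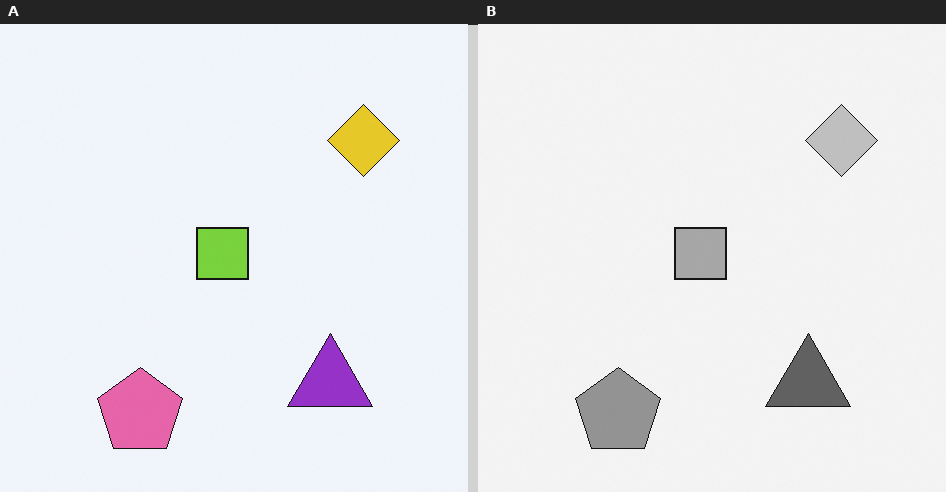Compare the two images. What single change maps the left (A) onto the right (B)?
It was converted to grayscale.

All color is removed — every shape is now a shade of grey.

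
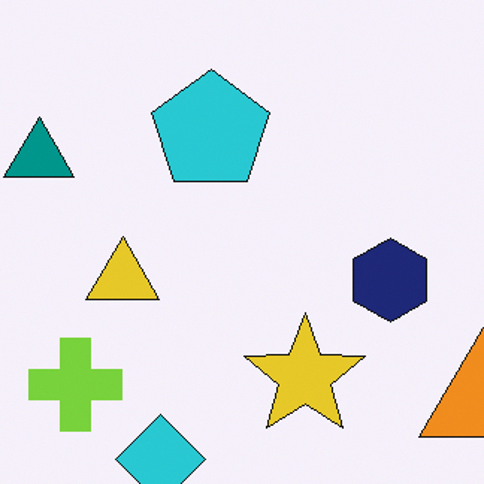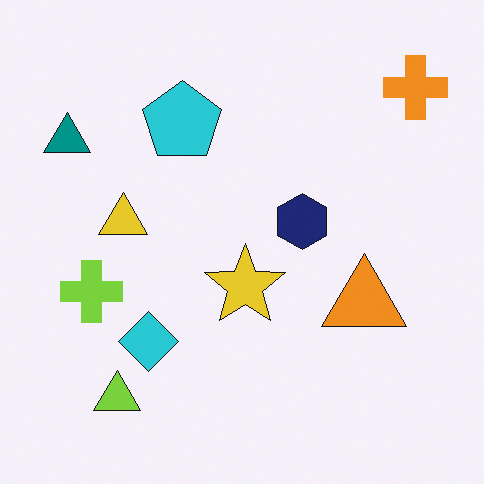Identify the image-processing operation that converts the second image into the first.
It was cropped to a modestly smaller region and rescaled.

The visible shapes are larger and the field of view is narrower; shapes near the original edges may be partly or wholly outside the frame — a crop-and-rescale.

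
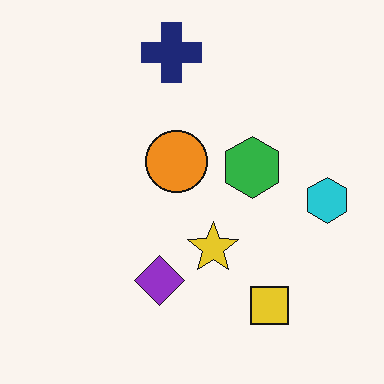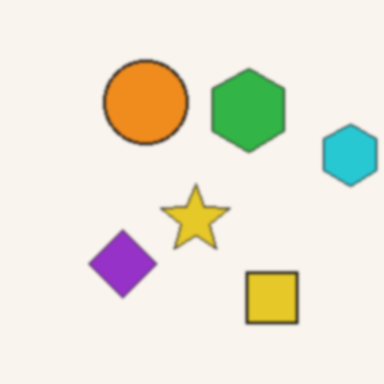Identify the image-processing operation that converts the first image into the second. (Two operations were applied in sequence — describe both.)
Lightly blurred, then cropped to a modestly smaller region and rescaled.

Shape edges and outlines are uniformly softened across the whole image. The visible shapes are larger and the field of view is narrower; shapes near the original edges may be partly or wholly outside the frame — a crop-and-rescale.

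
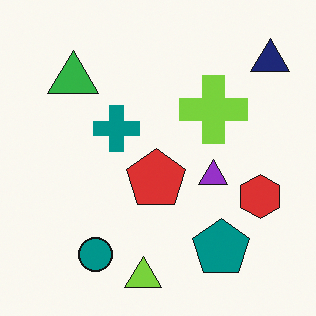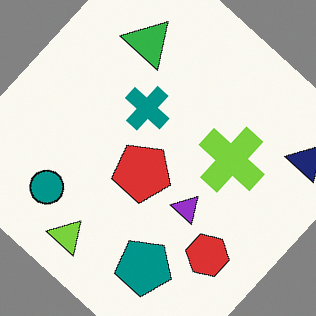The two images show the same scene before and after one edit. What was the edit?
The transformation is: rotated clockwise by a large amount — several tens of degrees.

Every shape is tilted by the same angle and the image corners show triangular fill wedges — a whole-image rotation by a non-right angle.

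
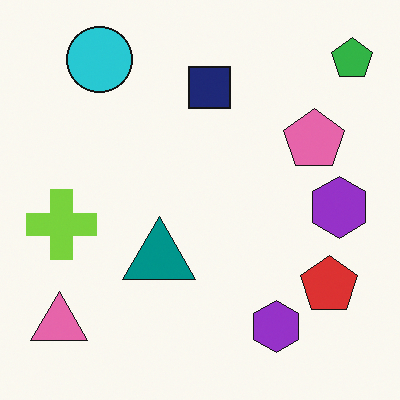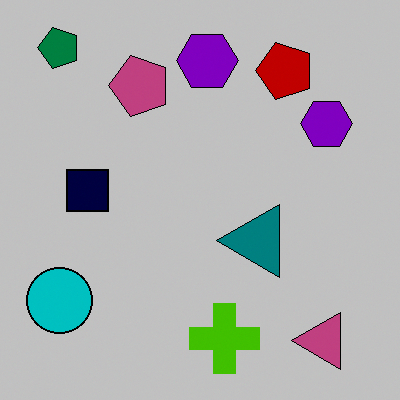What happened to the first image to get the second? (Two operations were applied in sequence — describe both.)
It was rotated 90° counter-clockwise, then aggressively posterized.

The green pentagon sits in the top-right of the first image and the top-left of the second — consistent with a whole-image 90° counter-clockwise rotation. Each flat color has snapped to a coarser quantized level — most visibly, the near-white background has dropped to a flat grey.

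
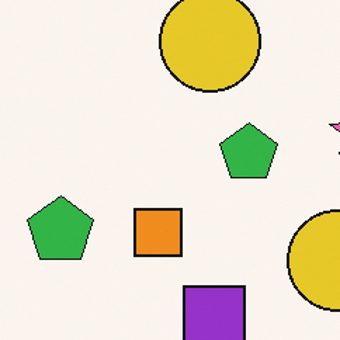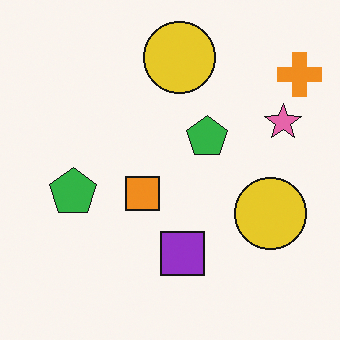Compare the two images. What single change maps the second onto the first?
It was cropped to a modestly smaller region and rescaled.

The visible shapes are larger and the field of view is narrower; shapes near the original edges may be partly or wholly outside the frame — a crop-and-rescale.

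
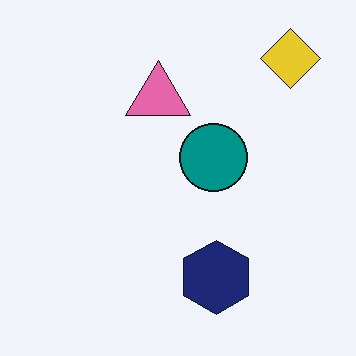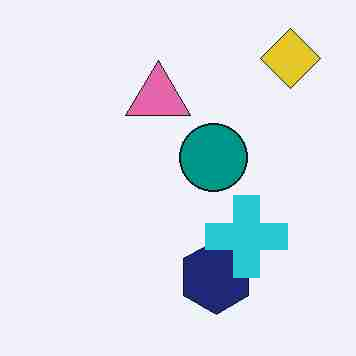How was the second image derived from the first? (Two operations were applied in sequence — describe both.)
The second image is the first heavily JPEG-compressed with obvious blocking artifacts, then overlaid with an additional cyan cross.

Blocky 8×8 compression artifacts appear around shape edges and the flat background shows ringing — characteristic JPEG degradation. A cyan cross appears in the second image that is absent from the first.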